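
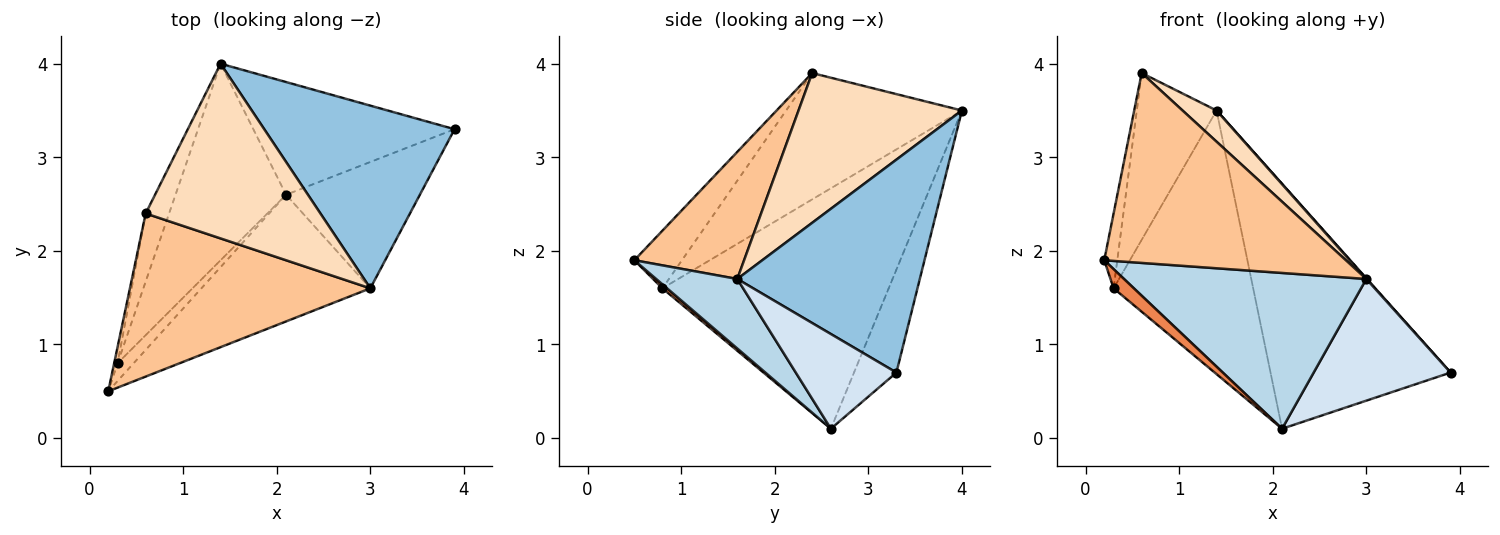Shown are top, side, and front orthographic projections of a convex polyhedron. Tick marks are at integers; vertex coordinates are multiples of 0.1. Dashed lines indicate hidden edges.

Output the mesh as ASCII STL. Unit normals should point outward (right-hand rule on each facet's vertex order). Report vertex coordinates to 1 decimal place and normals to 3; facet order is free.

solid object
 facet normal -0.209 0.888 -0.409
  outer loop
   vertex 2.1 2.6 0.1
   vertex 1.4 4.0 3.5
   vertex 3.9 3.3 0.7
  endloop
 endfacet
 facet normal 0.746 -0.003 0.666
  outer loop
   vertex 3.0 1.6 1.7
   vertex 3.9 3.3 0.7
   vertex 1.4 4.0 3.5
  endloop
 endfacet
 facet normal 0.251 -0.751 -0.611
  outer loop
   vertex 3.0 1.6 1.7
   vertex 0.2 0.5 1.9
   vertex 2.1 2.6 0.1
  endloop
 endfacet
 facet normal 0.454 -0.618 -0.642
  outer loop
   vertex 3.0 1.6 1.7
   vertex 2.1 2.6 0.1
   vertex 3.9 3.3 0.7
  endloop
 endfacet
 facet normal 0.167 -0.724 -0.669
  outer loop
   vertex 0.3 0.8 1.6
   vertex 2.1 2.6 0.1
   vertex 0.2 0.5 1.9
  endloop
 endfacet
 facet normal -0.793 0.489 -0.364
  outer loop
   vertex 0.3 0.8 1.6
   vertex 1.4 4.0 3.5
   vertex 2.1 2.6 0.1
  endloop
 endfacet
 facet normal 0.326 -0.717 0.616
  outer loop
   vertex 0.6 2.4 3.9
   vertex 0.2 0.5 1.9
   vertex 3.0 1.6 1.7
  endloop
 endfacet
 facet normal 0.645 -0.134 0.752
  outer loop
   vertex 0.6 2.4 3.9
   vertex 3.0 1.6 1.7
   vertex 1.4 4.0 3.5
  endloop
 endfacet
 facet normal -0.963 0.263 -0.058
  outer loop
   vertex 0.6 2.4 3.9
   vertex 0.3 0.8 1.6
   vertex 0.2 0.5 1.9
  endloop
 endfacet
 facet normal -0.898 0.407 -0.166
  outer loop
   vertex 0.6 2.4 3.9
   vertex 1.4 4.0 3.5
   vertex 0.3 0.8 1.6
  endloop
 endfacet
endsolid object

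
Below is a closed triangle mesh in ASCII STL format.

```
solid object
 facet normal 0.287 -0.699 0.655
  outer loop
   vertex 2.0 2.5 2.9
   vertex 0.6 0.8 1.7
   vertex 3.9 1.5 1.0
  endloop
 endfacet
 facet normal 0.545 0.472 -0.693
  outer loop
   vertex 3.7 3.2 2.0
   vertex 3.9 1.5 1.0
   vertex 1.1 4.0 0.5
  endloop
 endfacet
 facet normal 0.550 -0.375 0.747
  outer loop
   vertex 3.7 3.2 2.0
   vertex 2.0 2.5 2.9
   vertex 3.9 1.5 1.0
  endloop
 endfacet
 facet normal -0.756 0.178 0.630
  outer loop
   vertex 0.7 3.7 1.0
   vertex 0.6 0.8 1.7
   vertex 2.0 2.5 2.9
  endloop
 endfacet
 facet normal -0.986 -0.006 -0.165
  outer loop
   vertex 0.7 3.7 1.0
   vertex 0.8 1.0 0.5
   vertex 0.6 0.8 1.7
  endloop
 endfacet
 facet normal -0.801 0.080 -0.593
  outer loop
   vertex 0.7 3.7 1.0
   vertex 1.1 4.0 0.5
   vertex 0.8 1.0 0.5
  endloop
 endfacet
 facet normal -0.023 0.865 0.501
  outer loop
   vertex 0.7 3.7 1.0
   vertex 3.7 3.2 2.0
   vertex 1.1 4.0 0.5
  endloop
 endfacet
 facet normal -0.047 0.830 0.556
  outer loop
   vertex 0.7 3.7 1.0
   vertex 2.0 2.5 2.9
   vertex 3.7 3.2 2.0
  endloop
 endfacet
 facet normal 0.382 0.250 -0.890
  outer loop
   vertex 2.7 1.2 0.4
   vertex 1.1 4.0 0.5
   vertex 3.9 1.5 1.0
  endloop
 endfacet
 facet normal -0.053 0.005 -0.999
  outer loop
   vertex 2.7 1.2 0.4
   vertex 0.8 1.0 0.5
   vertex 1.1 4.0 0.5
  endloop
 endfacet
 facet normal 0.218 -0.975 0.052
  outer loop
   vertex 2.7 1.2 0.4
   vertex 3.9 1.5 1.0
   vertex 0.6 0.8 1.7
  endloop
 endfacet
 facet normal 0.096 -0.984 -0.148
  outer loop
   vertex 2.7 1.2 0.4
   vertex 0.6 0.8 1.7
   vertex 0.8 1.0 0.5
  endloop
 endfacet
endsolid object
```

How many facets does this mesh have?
12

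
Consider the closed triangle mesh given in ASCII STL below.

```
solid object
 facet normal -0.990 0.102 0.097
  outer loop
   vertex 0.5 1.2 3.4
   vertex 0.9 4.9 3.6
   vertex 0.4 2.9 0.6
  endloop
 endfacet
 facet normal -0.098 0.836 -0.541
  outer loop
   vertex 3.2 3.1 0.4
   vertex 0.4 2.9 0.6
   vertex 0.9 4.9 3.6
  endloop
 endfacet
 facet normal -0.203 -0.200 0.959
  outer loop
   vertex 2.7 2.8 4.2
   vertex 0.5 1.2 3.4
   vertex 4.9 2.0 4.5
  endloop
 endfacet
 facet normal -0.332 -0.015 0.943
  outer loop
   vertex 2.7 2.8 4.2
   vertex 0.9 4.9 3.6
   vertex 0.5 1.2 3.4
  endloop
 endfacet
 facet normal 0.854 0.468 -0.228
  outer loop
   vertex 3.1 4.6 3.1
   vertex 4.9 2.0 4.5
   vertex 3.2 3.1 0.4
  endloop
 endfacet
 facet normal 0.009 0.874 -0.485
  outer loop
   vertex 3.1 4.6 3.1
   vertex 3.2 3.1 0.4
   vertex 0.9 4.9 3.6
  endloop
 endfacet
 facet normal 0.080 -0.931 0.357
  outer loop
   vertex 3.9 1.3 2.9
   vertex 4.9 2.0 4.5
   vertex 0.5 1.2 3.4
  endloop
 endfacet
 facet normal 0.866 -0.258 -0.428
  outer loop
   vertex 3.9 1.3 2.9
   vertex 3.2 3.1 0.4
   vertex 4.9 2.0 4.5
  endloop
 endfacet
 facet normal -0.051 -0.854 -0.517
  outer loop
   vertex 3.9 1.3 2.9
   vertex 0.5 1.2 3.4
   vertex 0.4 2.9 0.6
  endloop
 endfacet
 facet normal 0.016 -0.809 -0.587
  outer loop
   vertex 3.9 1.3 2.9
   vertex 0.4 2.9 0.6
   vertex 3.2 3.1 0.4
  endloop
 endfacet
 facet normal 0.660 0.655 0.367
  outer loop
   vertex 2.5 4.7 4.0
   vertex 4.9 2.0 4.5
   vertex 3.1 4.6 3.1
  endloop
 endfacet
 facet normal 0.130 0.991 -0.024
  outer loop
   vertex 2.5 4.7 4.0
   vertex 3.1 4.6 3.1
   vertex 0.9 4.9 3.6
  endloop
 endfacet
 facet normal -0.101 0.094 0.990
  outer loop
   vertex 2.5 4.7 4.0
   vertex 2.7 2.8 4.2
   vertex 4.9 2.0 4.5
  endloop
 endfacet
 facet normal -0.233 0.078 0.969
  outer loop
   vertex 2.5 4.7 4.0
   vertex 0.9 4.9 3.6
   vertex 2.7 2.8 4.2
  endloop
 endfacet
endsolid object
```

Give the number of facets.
14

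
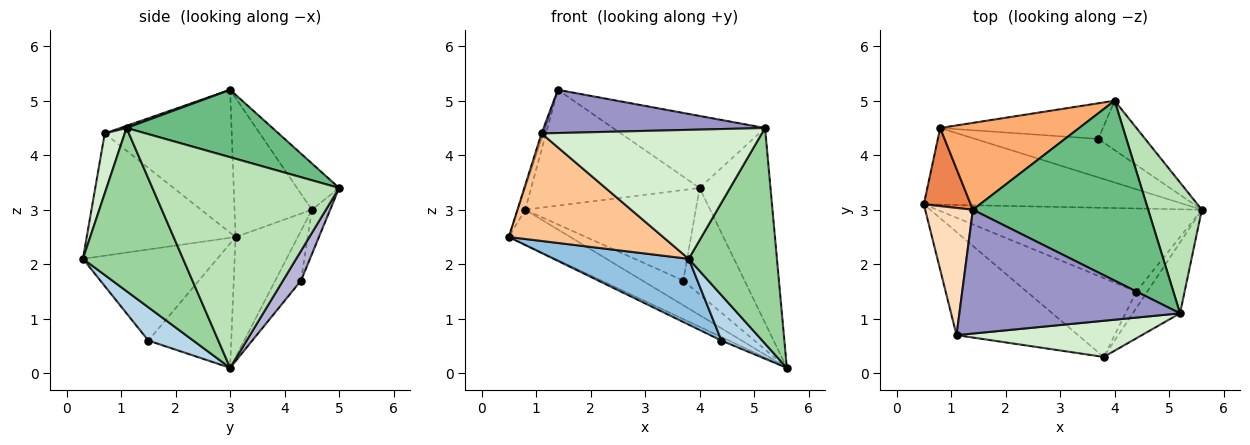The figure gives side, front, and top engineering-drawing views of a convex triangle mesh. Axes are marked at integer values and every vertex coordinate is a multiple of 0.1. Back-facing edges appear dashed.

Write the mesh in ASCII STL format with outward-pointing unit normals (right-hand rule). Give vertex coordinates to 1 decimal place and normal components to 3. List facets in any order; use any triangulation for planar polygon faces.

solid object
 facet normal -0.425 0.038 -0.904
  outer loop
   vertex 4.4 1.5 0.6
   vertex 0.5 3.1 2.5
   vertex 5.6 3.0 0.1
  endloop
 endfacet
 facet normal -0.537 -0.541 -0.647
  outer loop
   vertex 4.4 1.5 0.6
   vertex 3.8 0.3 2.1
   vertex 0.5 3.1 2.5
  endloop
 endfacet
 facet normal 0.719 -0.654 -0.235
  outer loop
   vertex 4.4 1.5 0.6
   vertex 5.6 3.0 0.1
   vertex 3.8 0.3 2.1
  endloop
 endfacet
 facet normal -0.387 0.383 -0.839
  outer loop
   vertex 0.8 4.5 3.0
   vertex 5.6 3.0 0.1
   vertex 0.5 3.1 2.5
  endloop
 endfacet
 facet normal -0.944 0.089 0.318
  outer loop
   vertex 0.8 4.5 3.0
   vertex 0.5 3.1 2.5
   vertex 1.4 3.0 5.2
  endloop
 endfacet
 facet normal -0.196 0.784 0.588
  outer loop
   vertex 0.8 4.5 3.0
   vertex 1.4 3.0 5.2
   vertex 4.0 5.0 3.4
  endloop
 endfacet
 facet normal -0.571 -0.592 -0.568
  outer loop
   vertex 1.1 0.7 4.4
   vertex 0.5 3.1 2.5
   vertex 3.8 0.3 2.1
  endloop
 endfacet
 facet normal -0.948 0.014 0.317
  outer loop
   vertex 1.1 0.7 4.4
   vertex 1.4 3.0 5.2
   vertex 0.5 3.1 2.5
  endloop
 endfacet
 facet normal 0.336 0.350 0.874
  outer loop
   vertex 5.2 1.1 4.5
   vertex 4.0 5.0 3.4
   vertex 1.4 3.0 5.2
  endloop
 endfacet
 facet normal 0.733 -0.646 -0.212
  outer loop
   vertex 5.2 1.1 4.5
   vertex 3.8 0.3 2.1
   vertex 5.6 3.0 0.1
  endloop
 endfacet
 facet normal 0.909 0.345 0.232
  outer loop
   vertex 5.2 1.1 4.5
   vertex 5.6 3.0 0.1
   vertex 4.0 5.0 3.4
  endloop
 endfacet
 facet normal 0.087 -0.959 0.269
  outer loop
   vertex 5.2 1.1 4.5
   vertex 1.1 0.7 4.4
   vertex 3.8 0.3 2.1
  endloop
 endfacet
 facet normal 0.009 -0.330 0.944
  outer loop
   vertex 5.2 1.1 4.5
   vertex 1.4 3.0 5.2
   vertex 1.1 0.7 4.4
  endloop
 endfacet
 facet normal 0.258 0.877 -0.406
  outer loop
   vertex 3.7 4.3 1.7
   vertex 4.0 5.0 3.4
   vertex 5.6 3.0 0.1
  endloop
 endfacet
 facet normal -0.322 0.510 -0.797
  outer loop
   vertex 3.7 4.3 1.7
   vertex 5.6 3.0 0.1
   vertex 0.8 4.5 3.0
  endloop
 endfacet
 facet normal -0.099 0.926 -0.364
  outer loop
   vertex 3.7 4.3 1.7
   vertex 0.8 4.5 3.0
   vertex 4.0 5.0 3.4
  endloop
 endfacet
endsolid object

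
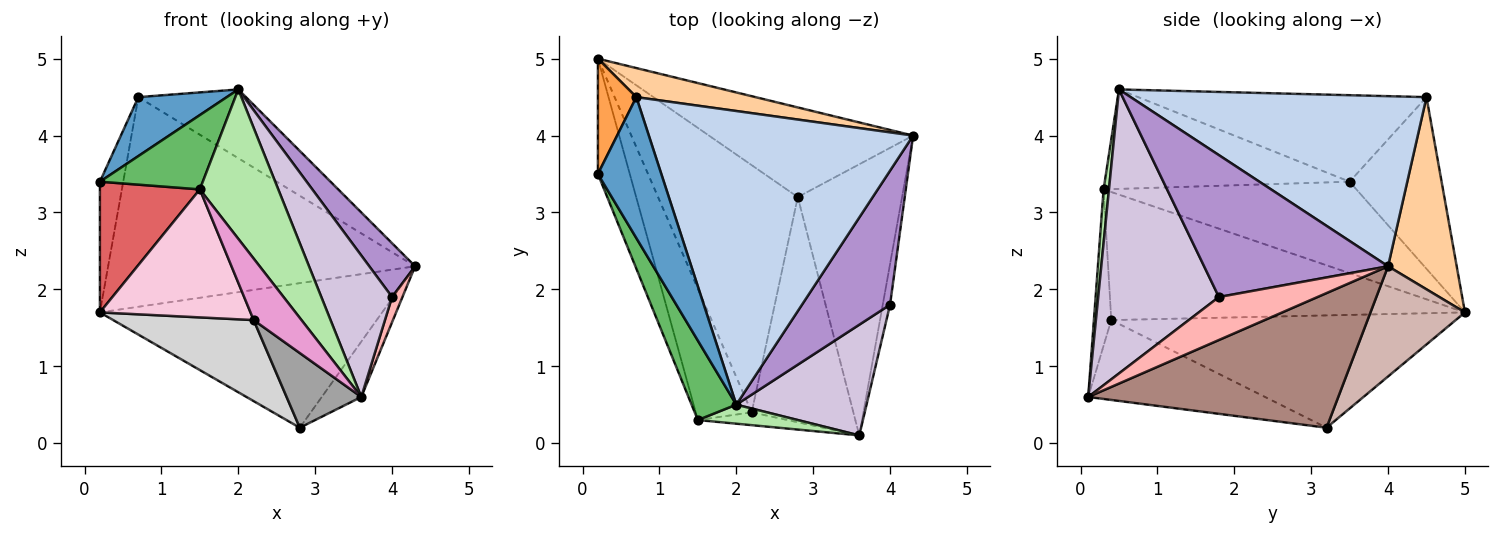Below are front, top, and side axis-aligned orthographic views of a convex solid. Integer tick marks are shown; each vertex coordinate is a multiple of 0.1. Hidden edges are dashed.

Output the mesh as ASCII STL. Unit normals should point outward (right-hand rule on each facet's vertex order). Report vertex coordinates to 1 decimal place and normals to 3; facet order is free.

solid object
 facet normal -0.783 -0.240 0.574
  outer loop
   vertex 0.7 4.5 4.5
   vertex 0.2 3.5 3.4
   vertex 2.0 0.5 4.6
  endloop
 endfacet
 facet normal 0.531 0.193 0.825
  outer loop
   vertex 0.7 4.5 4.5
   vertex 2.0 0.5 4.6
   vertex 4.3 4.0 2.3
  endloop
 endfacet
 facet normal -0.947 0.240 0.212
  outer loop
   vertex 0.7 4.5 4.5
   vertex 0.2 5.0 1.7
   vertex 0.2 3.5 3.4
  endloop
 endfacet
 facet normal 0.216 0.967 0.134
  outer loop
   vertex 0.7 4.5 4.5
   vertex 4.3 4.0 2.3
   vertex 0.2 5.0 1.7
  endloop
 endfacet
 facet normal -0.852 -0.358 0.383
  outer loop
   vertex 1.5 0.3 3.3
   vertex 2.0 0.5 4.6
   vertex 0.2 3.5 3.4
  endloop
 endfacet
 facet normal 0.068 -0.990 0.126
  outer loop
   vertex 1.5 0.3 3.3
   vertex 3.6 0.1 0.6
   vertex 2.0 0.5 4.6
  endloop
 endfacet
 facet normal -0.885 -0.350 -0.309
  outer loop
   vertex 1.5 0.3 3.3
   vertex 0.2 3.5 3.4
   vertex 0.2 5.0 1.7
  endloop
 endfacet
 facet normal 0.981 -0.103 -0.166
  outer loop
   vertex 4.0 1.8 1.9
   vertex 3.6 0.1 0.6
   vertex 4.3 4.0 2.3
  endloop
 endfacet
 facet normal 0.831 -0.207 0.516
  outer loop
   vertex 4.0 1.8 1.9
   vertex 4.3 4.0 2.3
   vertex 2.0 0.5 4.6
  endloop
 endfacet
 facet normal 0.802 -0.470 0.368
  outer loop
   vertex 4.0 1.8 1.9
   vertex 2.0 0.5 4.6
   vertex 3.6 0.1 0.6
  endloop
 endfacet
 facet normal 0.784 0.124 -0.608
  outer loop
   vertex 2.8 3.2 0.2
   vertex 4.3 4.0 2.3
   vertex 3.6 0.1 0.6
  endloop
 endfacet
 facet normal 0.274 0.817 -0.507
  outer loop
   vertex 2.8 3.2 0.2
   vertex 0.2 5.0 1.7
   vertex 4.3 4.0 2.3
  endloop
 endfacet
 facet normal -0.335 -0.922 -0.192
  outer loop
   vertex 2.2 0.4 1.6
   vertex 3.6 0.1 0.6
   vertex 1.5 0.3 3.3
  endloop
 endfacet
 facet normal -0.854 -0.363 -0.373
  outer loop
   vertex 2.2 0.4 1.6
   vertex 1.5 0.3 3.3
   vertex 0.2 5.0 1.7
  endloop
 endfacet
 facet normal -0.598 -0.252 -0.761
  outer loop
   vertex 2.2 0.4 1.6
   vertex 2.8 3.2 0.2
   vertex 3.6 0.1 0.6
  endloop
 endfacet
 facet normal -0.607 -0.248 -0.755
  outer loop
   vertex 2.2 0.4 1.6
   vertex 0.2 5.0 1.7
   vertex 2.8 3.2 0.2
  endloop
 endfacet
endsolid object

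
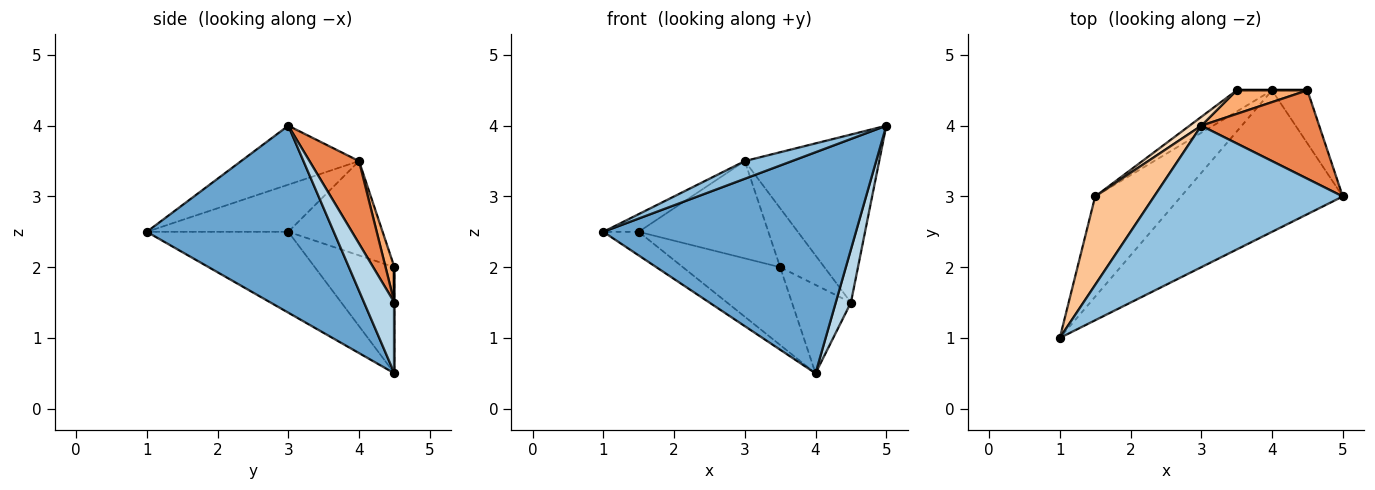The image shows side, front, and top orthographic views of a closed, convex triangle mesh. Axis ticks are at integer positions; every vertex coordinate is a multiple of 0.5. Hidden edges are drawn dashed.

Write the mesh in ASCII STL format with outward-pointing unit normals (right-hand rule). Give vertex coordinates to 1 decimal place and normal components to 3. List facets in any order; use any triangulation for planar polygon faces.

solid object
 facet normal 0.529 -0.715 -0.457
  outer loop
   vertex 4.0 4.5 0.5
   vertex 5.0 3.0 4.0
   vertex 1.0 1.0 2.5
  endloop
 endfacet
 facet normal -0.296 -0.118 0.948
  outer loop
   vertex 3.0 4.0 3.5
   vertex 1.0 1.0 2.5
   vertex 5.0 3.0 4.0
  endloop
 endfacet
 facet normal 0.816 -0.408 -0.408
  outer loop
   vertex 4.5 4.5 1.5
   vertex 5.0 3.0 4.0
   vertex 4.0 4.5 0.5
  endloop
 endfacet
 facet normal 0.000 1.000 0.000
  outer loop
   vertex 4.5 4.5 1.5
   vertex 4.0 4.5 0.5
   vertex 3.5 4.5 2.0
  endloop
 endfacet
 facet normal 0.310 0.841 0.443
  outer loop
   vertex 4.5 4.5 1.5
   vertex 3.0 4.0 3.5
   vertex 5.0 3.0 4.0
  endloop
 endfacet
 facet normal 0.183 0.913 0.365
  outer loop
   vertex 4.5 4.5 1.5
   vertex 3.5 4.5 2.0
   vertex 3.0 4.0 3.5
  endloop
 endfacet
 facet normal -0.617 0.154 0.772
  outer loop
   vertex 1.5 3.0 2.5
   vertex 1.0 1.0 2.5
   vertex 3.0 4.0 3.5
  endloop
 endfacet
 facet normal -0.587 0.807 0.073
  outer loop
   vertex 1.5 3.0 2.5
   vertex 3.0 4.0 3.5
   vertex 3.5 4.5 2.0
  endloop
 endfacet
 facet normal -0.676 0.169 -0.718
  outer loop
   vertex 1.5 3.0 2.5
   vertex 4.0 4.5 0.5
   vertex 1.0 1.0 2.5
  endloop
 endfacet
 facet normal -0.620 0.757 -0.207
  outer loop
   vertex 1.5 3.0 2.5
   vertex 3.5 4.5 2.0
   vertex 4.0 4.5 0.5
  endloop
 endfacet
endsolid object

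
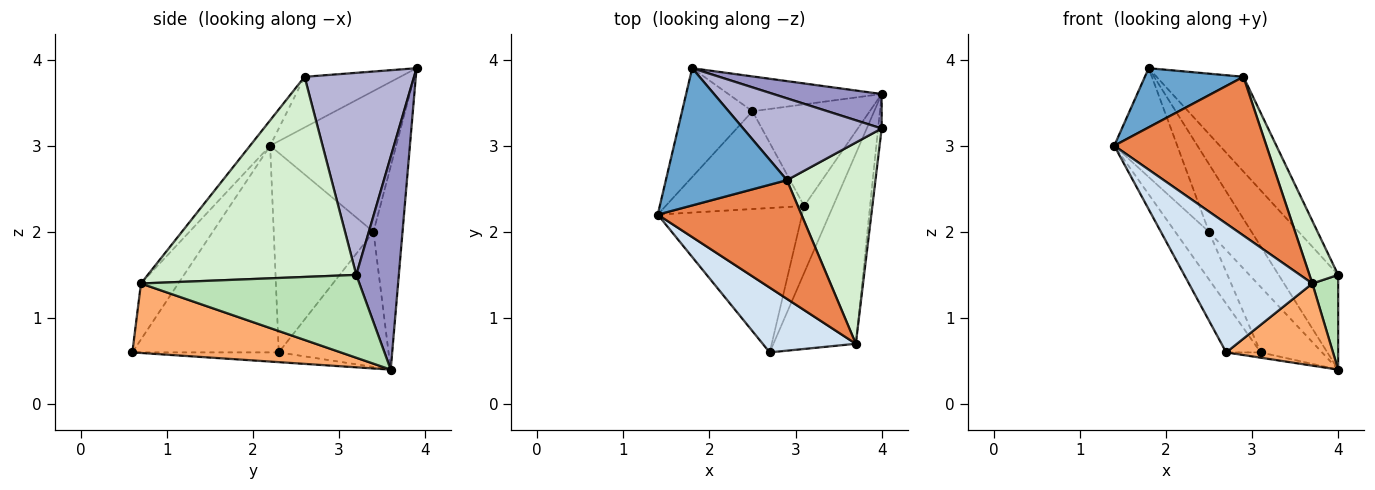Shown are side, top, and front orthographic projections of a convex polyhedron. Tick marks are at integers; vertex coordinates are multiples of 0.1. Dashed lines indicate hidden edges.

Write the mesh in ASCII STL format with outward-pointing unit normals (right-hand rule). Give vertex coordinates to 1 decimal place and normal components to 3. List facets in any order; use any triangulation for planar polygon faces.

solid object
 facet normal -0.359 -0.369 0.857
  outer loop
   vertex 2.9 2.6 3.8
   vertex 1.8 3.9 3.9
   vertex 1.4 2.2 3.0
  endloop
 endfacet
 facet normal -0.805 0.189 -0.562
  outer loop
   vertex 3.1 2.3 0.6
   vertex 2.7 0.6 0.6
   vertex 1.4 2.2 3.0
  endloop
 endfacet
 facet normal -0.318 0.075 -0.945
  outer loop
   vertex 3.1 2.3 0.6
   vertex 4.0 3.6 0.4
   vertex 2.7 0.6 0.6
  endloop
 endfacet
 facet normal -0.261 -0.862 0.434
  outer loop
   vertex 3.7 0.7 1.4
   vertex 1.4 2.2 3.0
   vertex 2.7 0.6 0.6
  endloop
 endfacet
 facet normal -0.105 -0.796 0.595
  outer loop
   vertex 3.7 0.7 1.4
   vertex 2.9 2.6 3.8
   vertex 1.4 2.2 3.0
  endloop
 endfacet
 facet normal 0.612 -0.314 -0.726
  outer loop
   vertex 3.7 0.7 1.4
   vertex 2.7 0.6 0.6
   vertex 4.0 3.6 0.4
  endloop
 endfacet
 facet normal -0.791 0.268 -0.549
  outer loop
   vertex 2.5 3.4 2.0
   vertex 3.1 2.3 0.6
   vertex 1.4 2.2 3.0
  endloop
 endfacet
 facet normal -0.696 0.389 -0.604
  outer loop
   vertex 2.5 3.4 2.0
   vertex 4.0 3.6 0.4
   vertex 3.1 2.3 0.6
  endloop
 endfacet
 facet normal -0.816 0.408 -0.408
  outer loop
   vertex 2.5 3.4 2.0
   vertex 1.4 2.2 3.0
   vertex 1.8 3.9 3.9
  endloop
 endfacet
 facet normal -0.519 0.760 -0.391
  outer loop
   vertex 2.5 3.4 2.0
   vertex 1.8 3.9 3.9
   vertex 4.0 3.6 0.4
  endloop
 endfacet
 facet normal 0.992 -0.117 -0.043
  outer loop
   vertex 4.0 3.2 1.5
   vertex 3.7 0.7 1.4
   vertex 4.0 3.6 0.4
  endloop
 endfacet
 facet normal 0.907 -0.125 0.401
  outer loop
   vertex 4.0 3.2 1.5
   vertex 2.9 2.6 3.8
   vertex 3.7 0.7 1.4
  endloop
 endfacet
 facet normal 0.558 0.780 0.284
  outer loop
   vertex 4.0 3.2 1.5
   vertex 4.0 3.6 0.4
   vertex 1.8 3.9 3.9
  endloop
 endfacet
 facet normal 0.690 0.548 0.473
  outer loop
   vertex 4.0 3.2 1.5
   vertex 1.8 3.9 3.9
   vertex 2.9 2.6 3.8
  endloop
 endfacet
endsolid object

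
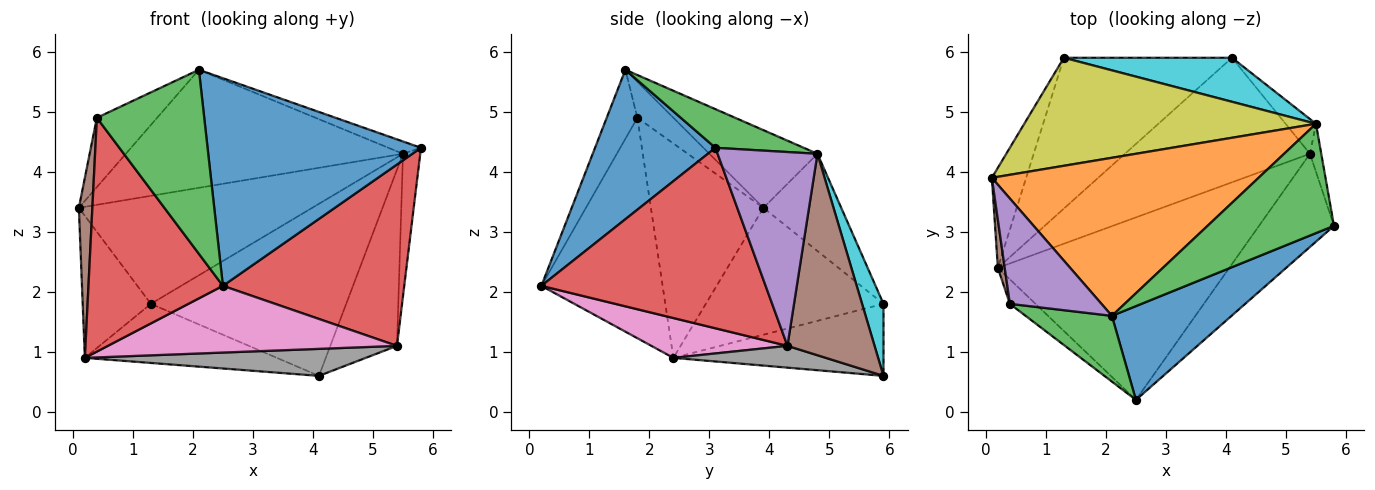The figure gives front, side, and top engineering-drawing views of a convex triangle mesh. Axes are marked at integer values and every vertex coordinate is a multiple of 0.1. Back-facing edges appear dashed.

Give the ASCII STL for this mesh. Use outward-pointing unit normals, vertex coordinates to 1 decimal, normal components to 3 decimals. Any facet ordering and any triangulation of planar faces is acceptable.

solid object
 facet normal 0.457 -0.811 0.366
  outer loop
   vertex 2.1 1.6 5.7
   vertex 2.5 0.2 2.1
   vertex 5.8 3.1 4.4
  endloop
 endfacet
 facet normal -0.227 0.583 0.780
  outer loop
   vertex 5.5 4.8 4.3
   vertex 0.1 3.9 3.4
   vertex 2.1 1.6 5.7
  endloop
 endfacet
 facet normal 0.291 0.107 0.951
  outer loop
   vertex 5.5 4.8 4.3
   vertex 2.1 1.6 5.7
   vertex 5.8 3.1 4.4
  endloop
 endfacet
 facet normal 0.740 -0.598 -0.307
  outer loop
   vertex 5.4 4.3 1.1
   vertex 5.8 3.1 4.4
   vertex 2.5 0.2 2.1
  endloop
 endfacet
 facet normal 0.984 0.170 -0.057
  outer loop
   vertex 5.4 4.3 1.1
   vertex 5.5 4.8 4.3
   vertex 5.8 3.1 4.4
  endloop
 endfacet
 facet normal 0.788 0.603 -0.119
  outer loop
   vertex 5.4 4.3 1.1
   vertex 4.1 5.9 0.6
   vertex 5.5 4.8 4.3
  endloop
 endfacet
 facet normal 0.160 -0.339 -0.927
  outer loop
   vertex 5.4 4.3 1.1
   vertex 2.5 0.2 2.1
   vertex 0.2 2.4 0.9
  endloop
 endfacet
 facet normal 0.114 -0.211 -0.971
  outer loop
   vertex 5.4 4.3 1.1
   vertex 0.2 2.4 0.9
   vertex 4.1 5.9 0.6
  endloop
 endfacet
 facet normal -0.229 0.688 0.688
  outer loop
   vertex 1.3 5.9 1.8
   vertex 0.1 3.9 3.4
   vertex 5.5 4.8 4.3
  endloop
 endfacet
 facet normal 0.106 0.963 0.246
  outer loop
   vertex 1.3 5.9 1.8
   vertex 5.5 4.8 4.3
   vertex 4.1 5.9 0.6
  endloop
 endfacet
 facet normal -0.905 0.347 -0.245
  outer loop
   vertex 1.3 5.9 1.8
   vertex 0.2 2.4 0.9
   vertex 0.1 3.9 3.4
  endloop
 endfacet
 facet normal -0.371 0.339 -0.865
  outer loop
   vertex 1.3 5.9 1.8
   vertex 4.1 5.9 0.6
   vertex 0.2 2.4 0.9
  endloop
 endfacet
 facet normal -0.260 -0.909 0.325
  outer loop
   vertex 0.4 1.8 4.9
   vertex 2.5 0.2 2.1
   vertex 2.1 1.6 5.7
  endloop
 endfacet
 facet normal -0.668 -0.740 -0.078
  outer loop
   vertex 0.4 1.8 4.9
   vertex 0.2 2.4 0.9
   vertex 2.5 0.2 2.1
  endloop
 endfacet
 facet normal -0.312 0.522 0.794
  outer loop
   vertex 0.4 1.8 4.9
   vertex 2.1 1.6 5.7
   vertex 0.1 3.9 3.4
  endloop
 endfacet
 facet normal -0.992 -0.119 0.032
  outer loop
   vertex 0.4 1.8 4.9
   vertex 0.1 3.9 3.4
   vertex 0.2 2.4 0.9
  endloop
 endfacet
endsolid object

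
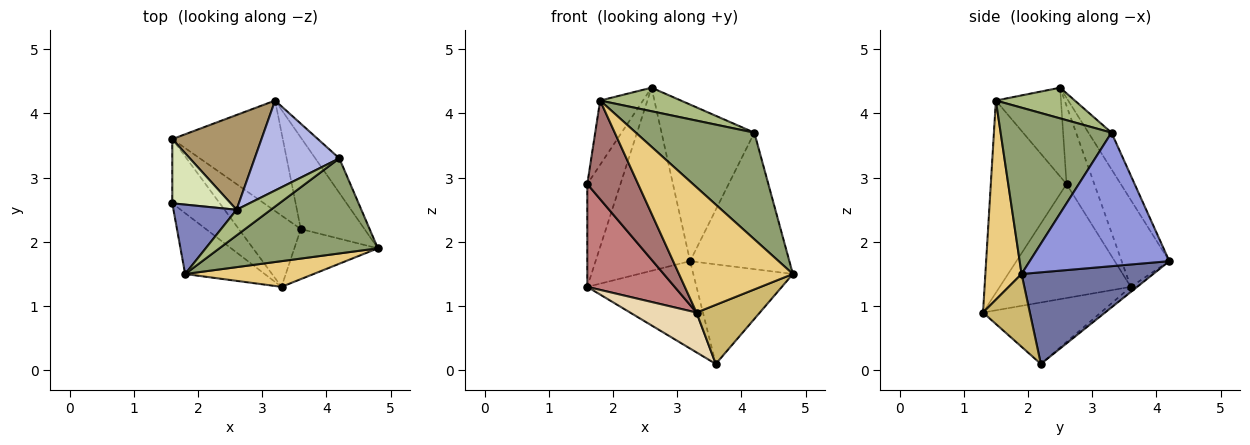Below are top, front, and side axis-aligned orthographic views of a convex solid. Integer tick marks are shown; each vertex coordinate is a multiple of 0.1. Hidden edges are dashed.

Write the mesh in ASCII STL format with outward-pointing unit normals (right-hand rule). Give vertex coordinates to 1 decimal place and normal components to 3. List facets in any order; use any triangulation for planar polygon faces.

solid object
 facet normal 0.698 0.527 -0.485
  outer loop
   vertex 3.6 2.2 0.1
   vertex 3.2 4.2 1.7
   vertex 4.8 1.9 1.5
  endloop
 endfacet
 facet normal -0.718 0.473 0.510
  outer loop
   vertex 1.8 1.5 4.2
   vertex 2.6 2.5 4.4
   vertex 1.6 2.6 2.9
  endloop
 endfacet
 facet normal 0.806 0.573 -0.145
  outer loop
   vertex 4.2 3.3 3.7
   vertex 4.8 1.9 1.5
   vertex 3.2 4.2 1.7
  endloop
 endfacet
 facet normal -0.211 0.848 0.487
  outer loop
   vertex 4.2 3.3 3.7
   vertex 3.2 4.2 1.7
   vertex 2.6 2.5 4.4
  endloop
 endfacet
 facet normal 0.573 -0.612 0.546
  outer loop
   vertex 4.2 3.3 3.7
   vertex 1.8 1.5 4.2
   vertex 4.8 1.9 1.5
  endloop
 endfacet
 facet normal 0.551 -0.564 0.615
  outer loop
   vertex 4.2 3.3 3.7
   vertex 2.6 2.5 4.4
   vertex 1.8 1.5 4.2
  endloop
 endfacet
 facet normal -0.036 0.620 -0.784
  outer loop
   vertex 1.6 3.6 1.3
   vertex 3.2 4.2 1.7
   vertex 3.6 2.2 0.1
  endloop
 endfacet
 facet normal -0.579 0.691 0.432
  outer loop
   vertex 1.6 3.6 1.3
   vertex 1.6 2.6 2.9
   vertex 2.6 2.5 4.4
  endloop
 endfacet
 facet normal -0.409 0.811 0.419
  outer loop
   vertex 1.6 3.6 1.3
   vertex 2.6 2.5 4.4
   vertex 3.2 4.2 1.7
  endloop
 endfacet
 facet normal 0.491 -0.664 -0.563
  outer loop
   vertex 3.3 1.3 0.9
   vertex 3.6 2.2 0.1
   vertex 4.8 1.9 1.5
  endloop
 endfacet
 facet normal 0.297 -0.935 0.192
  outer loop
   vertex 3.3 1.3 0.9
   vertex 4.8 1.9 1.5
   vertex 1.8 1.5 4.2
  endloop
 endfacet
 facet normal -0.654 -0.369 -0.660
  outer loop
   vertex 3.3 1.3 0.9
   vertex 1.6 3.6 1.3
   vertex 3.6 2.2 0.1
  endloop
 endfacet
 facet normal -0.785 -0.527 -0.325
  outer loop
   vertex 3.3 1.3 0.9
   vertex 1.8 1.5 4.2
   vertex 1.6 2.6 2.9
  endloop
 endfacet
 facet normal -0.786 -0.524 -0.328
  outer loop
   vertex 3.3 1.3 0.9
   vertex 1.6 2.6 2.9
   vertex 1.6 3.6 1.3
  endloop
 endfacet
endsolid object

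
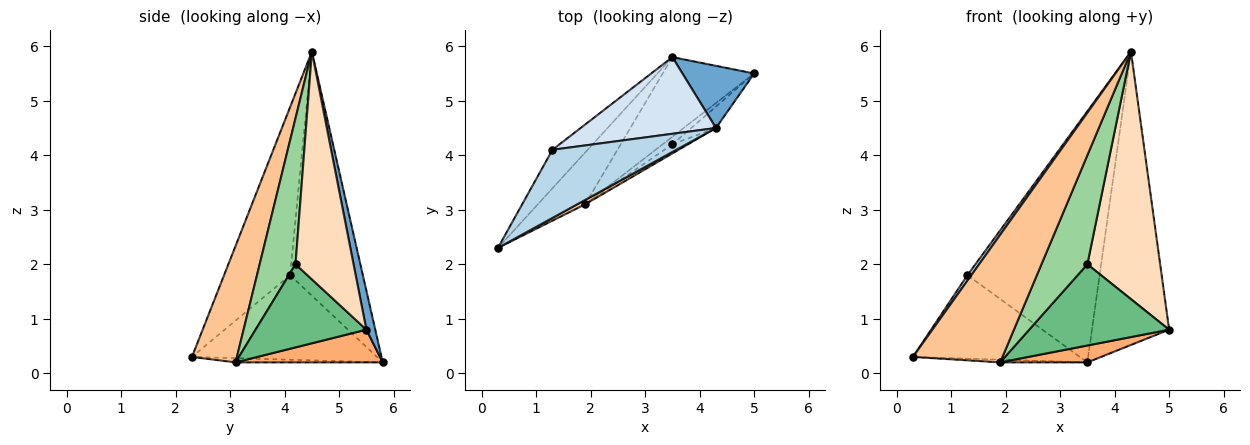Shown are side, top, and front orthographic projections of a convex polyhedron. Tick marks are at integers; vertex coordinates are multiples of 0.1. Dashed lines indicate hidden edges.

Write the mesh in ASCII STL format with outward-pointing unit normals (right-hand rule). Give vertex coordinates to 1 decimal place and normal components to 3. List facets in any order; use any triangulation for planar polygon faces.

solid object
 facet normal 0.112 0.972 0.206
  outer loop
   vertex 4.3 4.5 5.9
   vertex 5.0 5.5 0.8
   vertex 3.5 5.8 0.2
  endloop
 endfacet
 facet normal -0.709 0.640 -0.295
  outer loop
   vertex 1.3 4.1 1.8
   vertex 3.5 5.8 0.2
   vertex 0.3 2.3 0.3
  endloop
 endfacet
 facet normal -0.804 -0.047 0.593
  outer loop
   vertex 1.3 4.1 1.8
   vertex 0.3 2.3 0.3
   vertex 4.3 4.5 5.9
  endloop
 endfacet
 facet normal -0.466 0.846 0.258
  outer loop
   vertex 1.3 4.1 1.8
   vertex 4.3 4.5 5.9
   vertex 3.5 5.8 0.2
  endloop
 endfacet
 facet normal -0.088 0.052 -0.995
  outer loop
   vertex 1.9 3.1 0.2
   vertex 0.3 2.3 0.3
   vertex 3.5 5.8 0.2
  endloop
 endfacet
 facet normal 0.330 -0.196 -0.923
  outer loop
   vertex 1.9 3.1 0.2
   vertex 3.5 5.8 0.2
   vertex 5.0 5.5 0.8
  endloop
 endfacet
 facet normal 0.449 -0.893 0.031
  outer loop
   vertex 1.9 3.1 0.2
   vertex 4.3 4.5 5.9
   vertex 0.3 2.3 0.3
  endloop
 endfacet
 facet normal 0.622 -0.780 -0.068
  outer loop
   vertex 3.5 4.2 2.0
   vertex 5.0 5.5 0.8
   vertex 4.3 4.5 5.9
  endloop
 endfacet
 facet normal 0.619 -0.782 -0.073
  outer loop
   vertex 3.5 4.2 2.0
   vertex 1.9 3.1 0.2
   vertex 5.0 5.5 0.8
  endloop
 endfacet
 facet normal 0.614 -0.786 -0.066
  outer loop
   vertex 3.5 4.2 2.0
   vertex 4.3 4.5 5.9
   vertex 1.9 3.1 0.2
  endloop
 endfacet
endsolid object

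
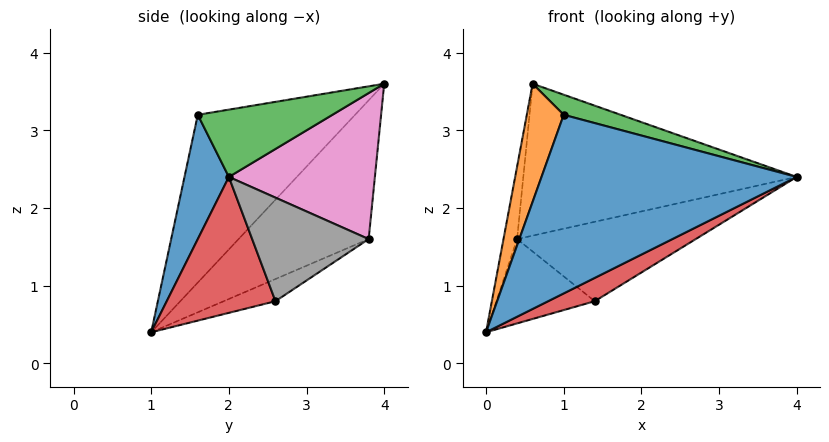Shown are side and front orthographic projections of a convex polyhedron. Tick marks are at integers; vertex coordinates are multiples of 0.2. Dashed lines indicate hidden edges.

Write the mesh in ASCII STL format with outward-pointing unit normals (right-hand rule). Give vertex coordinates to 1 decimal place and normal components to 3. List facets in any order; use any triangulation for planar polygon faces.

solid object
 facet normal 0.169 -0.974 0.148
  outer loop
   vertex 1.0 1.6 3.2
   vertex 0.0 1.0 0.4
   vertex 4.0 2.0 2.4
  endloop
 endfacet
 facet normal -0.905 -0.212 0.369
  outer loop
   vertex 1.0 1.6 3.2
   vertex 0.6 4.0 3.6
   vertex 0.0 1.0 0.4
  endloop
 endfacet
 facet normal 0.270 -0.114 0.956
  outer loop
   vertex 1.0 1.6 3.2
   vertex 4.0 2.0 2.4
   vertex 0.6 4.0 3.6
  endloop
 endfacet
 facet normal 0.478 -0.205 -0.854
  outer loop
   vertex 1.4 2.6 0.8
   vertex 4.0 2.0 2.4
   vertex 0.0 1.0 0.4
  endloop
 endfacet
 facet normal -0.991 0.104 0.089
  outer loop
   vertex 0.4 3.8 1.6
   vertex 0.0 1.0 0.4
   vertex 0.6 4.0 3.6
  endloop
 endfacet
 facet normal -0.216 0.411 -0.886
  outer loop
   vertex 0.4 3.8 1.6
   vertex 1.4 2.6 0.8
   vertex 0.0 1.0 0.4
  endloop
 endfacet
 facet normal 0.467 0.874 -0.134
  outer loop
   vertex 0.4 3.8 1.6
   vertex 0.6 4.0 3.6
   vertex 4.0 2.0 2.4
  endloop
 endfacet
 facet normal 0.474 0.727 -0.498
  outer loop
   vertex 0.4 3.8 1.6
   vertex 4.0 2.0 2.4
   vertex 1.4 2.6 0.8
  endloop
 endfacet
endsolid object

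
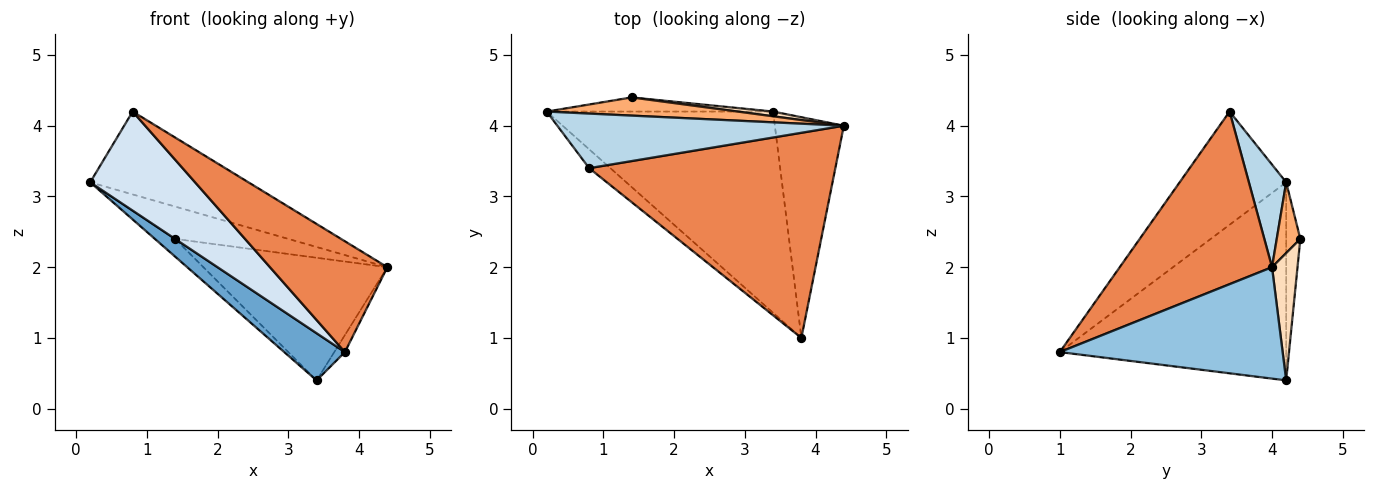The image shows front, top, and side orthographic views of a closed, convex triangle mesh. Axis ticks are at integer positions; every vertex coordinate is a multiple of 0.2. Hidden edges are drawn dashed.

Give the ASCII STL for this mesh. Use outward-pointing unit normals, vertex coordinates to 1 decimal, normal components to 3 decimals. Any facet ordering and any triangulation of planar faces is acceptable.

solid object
 facet normal -0.648 -0.174 -0.741
  outer loop
   vertex 3.4 4.2 0.4
   vertex 3.8 1.0 0.8
   vertex 0.2 4.2 3.2
  endloop
 endfacet
 facet normal 0.850 0.040 -0.526
  outer loop
   vertex 3.4 4.2 0.4
   vertex 4.4 4.0 2.0
   vertex 3.8 1.0 0.8
  endloop
 endfacet
 facet normal 0.193 0.819 0.540
  outer loop
   vertex 0.8 3.4 4.2
   vertex 4.4 4.0 2.0
   vertex 0.2 4.2 3.2
  endloop
 endfacet
 facet normal -0.706 -0.695 -0.132
  outer loop
   vertex 0.8 3.4 4.2
   vertex 0.2 4.2 3.2
   vertex 3.8 1.0 0.8
  endloop
 endfacet
 facet normal 0.525 -0.405 0.749
  outer loop
   vertex 0.8 3.4 4.2
   vertex 3.8 1.0 0.8
   vertex 4.4 4.0 2.0
  endloop
 endfacet
 facet normal 0.179 0.858 0.482
  outer loop
   vertex 1.4 4.4 2.4
   vertex 0.2 4.2 3.2
   vertex 4.4 4.0 2.0
  endloop
 endfacet
 facet normal -0.480 0.685 -0.548
  outer loop
   vertex 1.4 4.4 2.4
   vertex 3.4 4.2 0.4
   vertex 0.2 4.2 3.2
  endloop
 endfacet
 facet normal 0.137 0.990 0.038
  outer loop
   vertex 1.4 4.4 2.4
   vertex 4.4 4.0 2.0
   vertex 3.4 4.2 0.4
  endloop
 endfacet
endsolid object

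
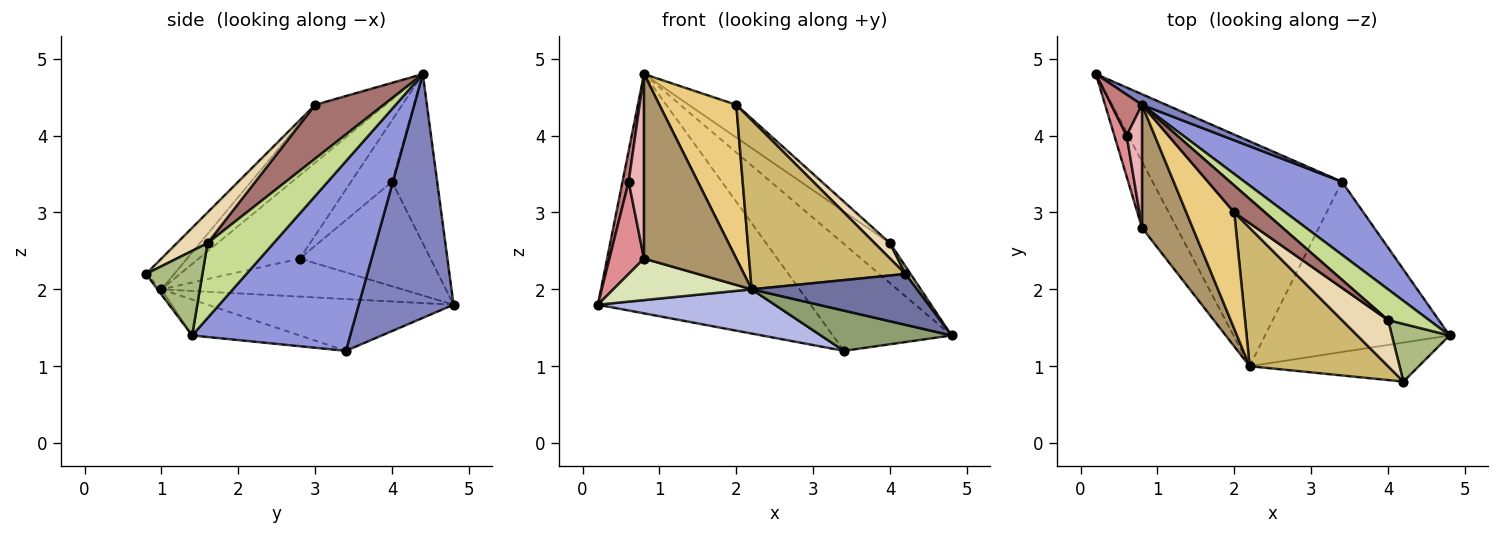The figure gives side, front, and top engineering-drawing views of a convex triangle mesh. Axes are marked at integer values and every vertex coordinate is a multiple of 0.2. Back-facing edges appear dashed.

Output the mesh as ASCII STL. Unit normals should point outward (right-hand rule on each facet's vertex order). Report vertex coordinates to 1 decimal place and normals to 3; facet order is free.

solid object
 facet normal -0.018 -0.793 -0.609
  outer loop
   vertex 2.2 1.0 2.0
   vertex 4.8 1.4 1.4
   vertex 4.2 0.8 2.2
  endloop
 endfacet
 facet normal 0.407 0.913 0.040
  outer loop
   vertex 3.4 3.4 1.2
   vertex 0.2 4.8 1.8
   vertex 0.8 4.4 4.8
  endloop
 endfacet
 facet normal 0.740 0.556 0.380
  outer loop
   vertex 3.4 3.4 1.2
   vertex 0.8 4.4 4.8
   vertex 4.8 1.4 1.4
  endloop
 endfacet
 facet normal -0.259 -0.186 -0.948
  outer loop
   vertex 3.4 3.4 1.2
   vertex 2.2 1.0 2.0
   vertex 0.2 4.8 1.8
  endloop
 endfacet
 facet normal -0.186 -0.226 -0.956
  outer loop
   vertex 3.4 3.4 1.2
   vertex 4.8 1.4 1.4
   vertex 2.2 1.0 2.0
  endloop
 endfacet
 facet normal 0.824 -0.075 0.562
  outer loop
   vertex 4.0 1.6 2.6
   vertex 4.2 0.8 2.2
   vertex 4.8 1.4 1.4
  endloop
 endfacet
 facet normal 0.744 0.530 0.408
  outer loop
   vertex 4.0 1.6 2.6
   vertex 4.8 1.4 1.4
   vertex 0.8 4.4 4.8
  endloop
 endfacet
 facet normal -0.679 -0.390 -0.621
  outer loop
   vertex 0.8 2.8 2.4
   vertex 0.2 4.8 1.8
   vertex 2.2 1.0 2.0
  endloop
 endfacet
 facet normal -0.674 -0.615 0.410
  outer loop
   vertex 0.8 2.8 2.4
   vertex 2.2 1.0 2.0
   vertex 0.8 4.4 4.8
  endloop
 endfacet
 facet normal -0.139 -0.766 0.627
  outer loop
   vertex 2.0 3.0 4.4
   vertex 2.2 1.0 2.0
   vertex 4.2 0.8 2.2
  endloop
 endfacet
 facet normal -0.589 -0.644 0.488
  outer loop
   vertex 2.0 3.0 4.4
   vertex 0.8 4.4 4.8
   vertex 2.2 1.0 2.0
  endloop
 endfacet
 facet normal 0.535 -0.267 0.802
  outer loop
   vertex 2.0 3.0 4.4
   vertex 4.2 0.8 2.2
   vertex 4.0 1.6 2.6
  endloop
 endfacet
 facet normal 0.744 0.516 0.425
  outer loop
   vertex 2.0 3.0 4.4
   vertex 4.0 1.6 2.6
   vertex 0.8 4.4 4.8
  endloop
 endfacet
 facet normal -0.975 -0.133 0.177
  outer loop
   vertex 0.6 4.0 3.4
   vertex 0.8 4.4 4.8
   vertex 0.2 4.8 1.8
  endloop
 endfacet
 facet normal -0.961 -0.254 0.113
  outer loop
   vertex 0.6 4.0 3.4
   vertex 0.2 4.8 1.8
   vertex 0.8 2.8 2.4
  endloop
 endfacet
 facet normal -0.912 -0.342 0.228
  outer loop
   vertex 0.6 4.0 3.4
   vertex 0.8 2.8 2.4
   vertex 0.8 4.4 4.8
  endloop
 endfacet
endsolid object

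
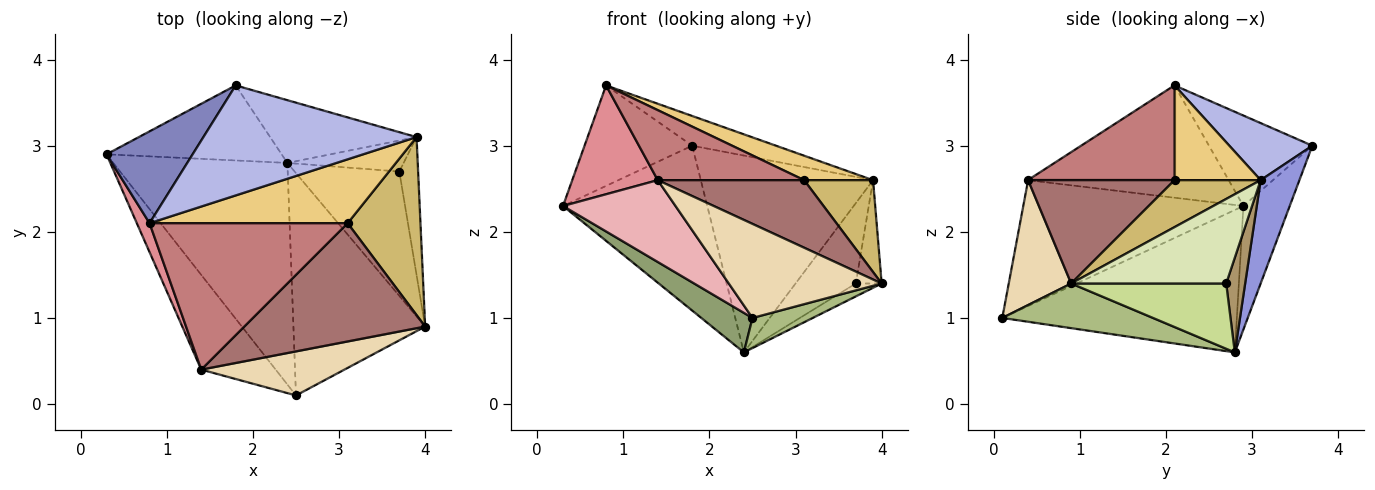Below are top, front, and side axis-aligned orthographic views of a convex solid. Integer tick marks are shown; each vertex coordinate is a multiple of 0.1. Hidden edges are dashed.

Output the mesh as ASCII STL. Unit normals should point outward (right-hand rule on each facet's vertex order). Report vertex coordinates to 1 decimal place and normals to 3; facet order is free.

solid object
 facet normal -0.280 0.874 -0.398
  outer loop
   vertex 2.4 2.8 0.6
   vertex 0.3 2.9 2.3
   vertex 1.8 3.7 3.0
  endloop
 endfacet
 facet normal -0.578 0.602 0.551
  outer loop
   vertex 0.8 2.1 3.7
   vertex 1.8 3.7 3.0
   vertex 0.3 2.9 2.3
  endloop
 endfacet
 facet normal 0.210 0.932 -0.297
  outer loop
   vertex 3.9 3.1 2.6
   vertex 2.4 2.8 0.6
   vertex 1.8 3.7 3.0
  endloop
 endfacet
 facet normal 0.250 0.253 0.935
  outer loop
   vertex 3.9 3.1 2.6
   vertex 1.8 3.7 3.0
   vertex 0.8 2.1 3.7
  endloop
 endfacet
 facet normal -0.627 -0.137 -0.767
  outer loop
   vertex 2.5 0.1 1.0
   vertex 0.3 2.9 2.3
   vertex 2.4 2.8 0.6
  endloop
 endfacet
 facet normal 0.318 -0.127 -0.939
  outer loop
   vertex 2.5 0.1 1.0
   vertex 2.4 2.8 0.6
   vertex 4.0 0.9 1.4
  endloop
 endfacet
 facet normal 0.527 0.088 -0.845
  outer loop
   vertex 3.7 2.7 1.4
   vertex 4.0 0.9 1.4
   vertex 2.4 2.8 0.6
  endloop
 endfacet
 facet normal 0.964 0.161 -0.214
  outer loop
   vertex 3.7 2.7 1.4
   vertex 3.9 3.1 2.6
   vertex 4.0 0.9 1.4
  endloop
 endfacet
 facet normal 0.281 0.895 -0.345
  outer loop
   vertex 3.7 2.7 1.4
   vertex 2.4 2.8 0.6
   vertex 3.9 3.1 2.6
  endloop
 endfacet
 facet normal 0.497 -0.398 0.771
  outer loop
   vertex 3.1 2.1 2.6
   vertex 4.0 0.9 1.4
   vertex 3.9 3.1 2.6
  endloop
 endfacet
 facet normal 0.408 -0.326 0.853
  outer loop
   vertex 3.1 2.1 2.6
   vertex 3.9 3.1 2.6
   vertex 0.8 2.1 3.7
  endloop
 endfacet
 facet normal 0.347 -0.849 0.398
  outer loop
   vertex 1.4 0.4 2.6
   vertex 2.5 0.1 1.0
   vertex 4.0 0.9 1.4
  endloop
 endfacet
 facet normal 0.444 -0.444 0.778
  outer loop
   vertex 1.4 0.4 2.6
   vertex 4.0 0.9 1.4
   vertex 3.1 2.1 2.6
  endloop
 endfacet
 facet normal 0.396 -0.396 0.828
  outer loop
   vertex 1.4 0.4 2.6
   vertex 3.1 2.1 2.6
   vertex 0.8 2.1 3.7
  endloop
 endfacet
 facet normal -0.915 -0.390 0.104
  outer loop
   vertex 1.4 0.4 2.6
   vertex 0.8 2.1 3.7
   vertex 0.3 2.9 2.3
  endloop
 endfacet
 facet normal -0.788 -0.403 -0.466
  outer loop
   vertex 1.4 0.4 2.6
   vertex 0.3 2.9 2.3
   vertex 2.5 0.1 1.0
  endloop
 endfacet
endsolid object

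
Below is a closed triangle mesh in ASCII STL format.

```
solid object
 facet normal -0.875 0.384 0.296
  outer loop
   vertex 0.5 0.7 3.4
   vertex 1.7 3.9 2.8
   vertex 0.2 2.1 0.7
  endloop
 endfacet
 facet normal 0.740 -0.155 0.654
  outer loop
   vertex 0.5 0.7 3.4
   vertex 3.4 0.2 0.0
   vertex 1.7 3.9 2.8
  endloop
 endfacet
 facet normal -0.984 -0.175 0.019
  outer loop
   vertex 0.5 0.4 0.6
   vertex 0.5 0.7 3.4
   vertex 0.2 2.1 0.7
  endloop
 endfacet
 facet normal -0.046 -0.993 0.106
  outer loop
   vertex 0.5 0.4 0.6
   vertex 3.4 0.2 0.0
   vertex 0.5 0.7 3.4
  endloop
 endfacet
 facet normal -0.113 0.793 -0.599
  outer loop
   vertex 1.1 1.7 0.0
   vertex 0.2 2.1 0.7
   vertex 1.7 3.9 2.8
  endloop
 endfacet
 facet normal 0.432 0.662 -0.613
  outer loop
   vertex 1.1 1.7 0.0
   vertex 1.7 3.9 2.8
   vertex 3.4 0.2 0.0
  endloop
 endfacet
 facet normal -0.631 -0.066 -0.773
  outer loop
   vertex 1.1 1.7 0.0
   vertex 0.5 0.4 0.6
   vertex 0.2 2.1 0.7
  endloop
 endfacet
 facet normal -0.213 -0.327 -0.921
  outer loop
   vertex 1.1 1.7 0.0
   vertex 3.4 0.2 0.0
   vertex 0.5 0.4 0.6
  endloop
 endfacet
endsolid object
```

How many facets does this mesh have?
8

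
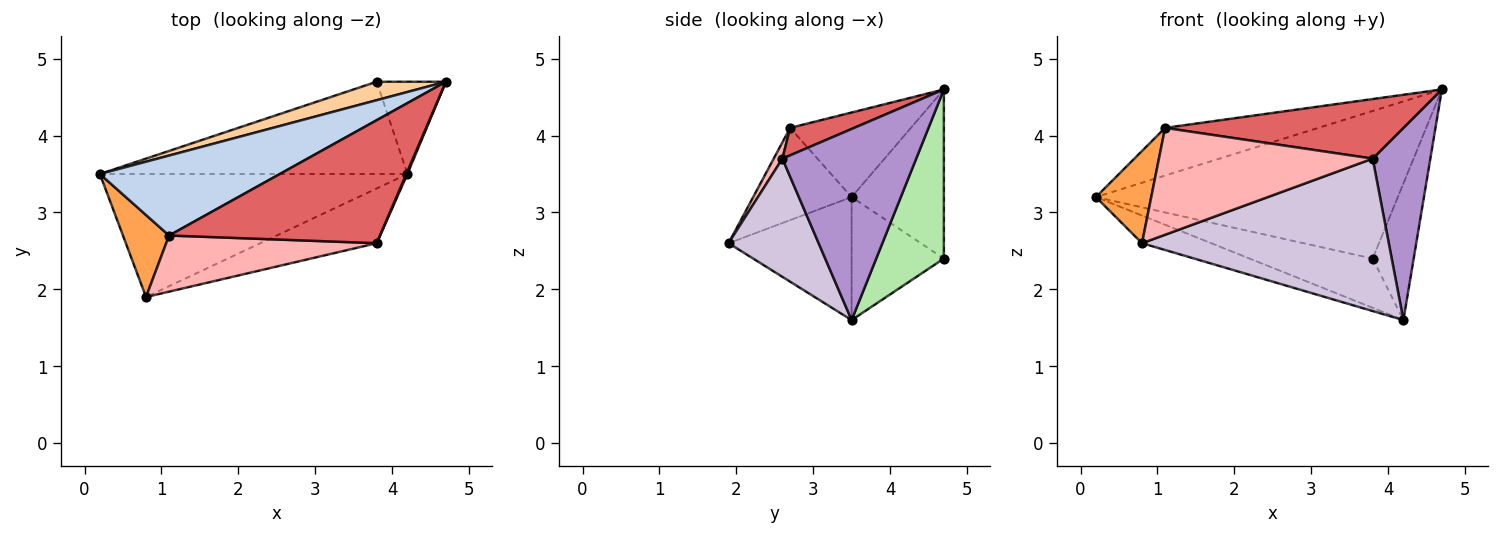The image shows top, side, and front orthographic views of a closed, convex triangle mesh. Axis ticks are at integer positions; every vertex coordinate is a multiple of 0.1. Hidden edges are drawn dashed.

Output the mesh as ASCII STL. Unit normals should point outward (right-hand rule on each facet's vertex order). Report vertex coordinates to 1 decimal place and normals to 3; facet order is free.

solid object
 facet normal -0.364 0.204 -0.909
  outer loop
   vertex 4.2 3.5 1.6
   vertex 0.8 1.9 2.6
   vertex 0.2 3.5 3.2
  endloop
 endfacet
 facet normal -0.374 0.475 0.796
  outer loop
   vertex 1.1 2.7 4.1
   vertex 4.7 4.7 4.6
   vertex 0.2 3.5 3.2
  endloop
 endfacet
 facet normal -0.799 -0.449 0.400
  outer loop
   vertex 1.1 2.7 4.1
   vertex 0.2 3.5 3.2
   vertex 0.8 1.9 2.6
  endloop
 endfacet
 facet normal -0.290 0.950 0.119
  outer loop
   vertex 3.8 4.7 2.4
   vertex 0.2 3.5 3.2
   vertex 4.7 4.7 4.6
  endloop
 endfacet
 facet normal -0.333 0.444 -0.832
  outer loop
   vertex 3.8 4.7 2.4
   vertex 4.2 3.5 1.6
   vertex 0.2 3.5 3.2
  endloop
 endfacet
 facet normal 0.807 0.489 -0.330
  outer loop
   vertex 3.8 4.7 2.4
   vertex 4.7 4.7 4.6
   vertex 4.2 3.5 1.6
  endloop
 endfacet
 facet normal 0.116 -0.433 0.894
  outer loop
   vertex 3.8 2.6 3.7
   vertex 4.7 4.7 4.6
   vertex 1.1 2.7 4.1
  endloop
 endfacet
 facet normal 0.036 -0.885 0.465
  outer loop
   vertex 3.8 2.6 3.7
   vertex 1.1 2.7 4.1
   vertex 0.8 1.9 2.6
  endloop
 endfacet
 facet normal 0.918 -0.396 0.005
  outer loop
   vertex 3.8 2.6 3.7
   vertex 4.2 3.5 1.6
   vertex 4.7 4.7 4.6
  endloop
 endfacet
 facet normal 0.325 -0.890 -0.320
  outer loop
   vertex 3.8 2.6 3.7
   vertex 0.8 1.9 2.6
   vertex 4.2 3.5 1.6
  endloop
 endfacet
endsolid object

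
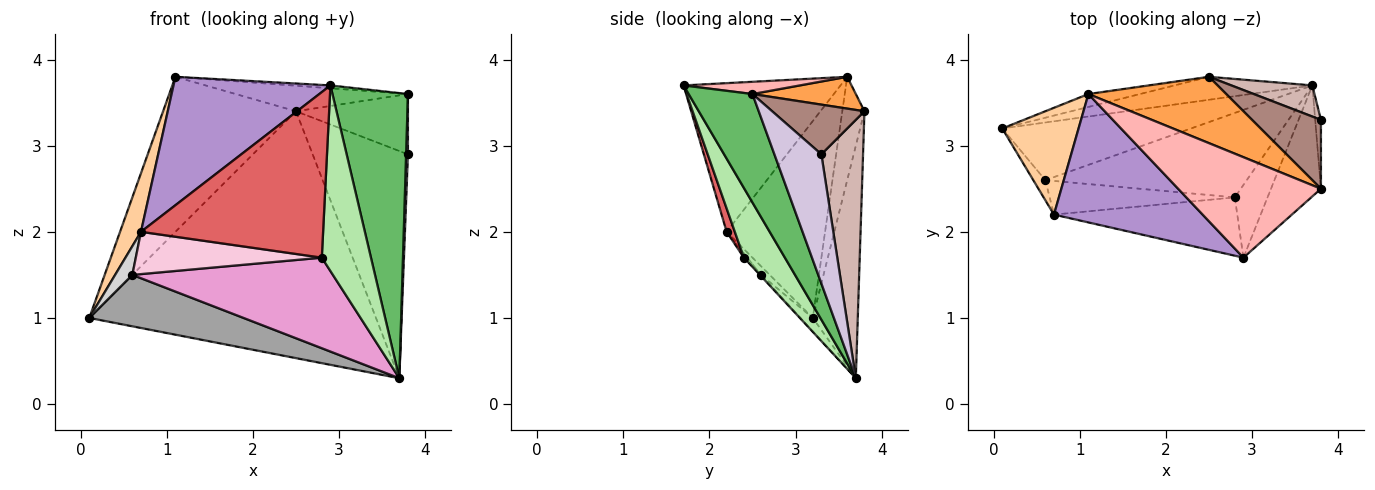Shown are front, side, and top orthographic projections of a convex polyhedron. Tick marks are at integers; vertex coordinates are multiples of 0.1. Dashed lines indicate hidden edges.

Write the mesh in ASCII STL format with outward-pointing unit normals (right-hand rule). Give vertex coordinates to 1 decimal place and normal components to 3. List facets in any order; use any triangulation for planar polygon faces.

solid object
 facet normal -0.154 0.984 -0.092
  outer loop
   vertex 2.5 3.8 3.4
   vertex 3.7 3.7 0.3
   vertex 0.1 3.2 1.0
  endloop
 endfacet
 facet normal -0.164 0.983 -0.082
  outer loop
   vertex 2.5 3.8 3.4
   vertex 0.1 3.2 1.0
   vertex 1.1 3.6 3.8
  endloop
 endfacet
 facet normal 0.211 0.351 0.912
  outer loop
   vertex 2.5 3.8 3.4
   vertex 1.1 3.6 3.8
   vertex 3.8 2.5 3.6
  endloop
 endfacet
 facet normal -0.915 -0.194 0.354
  outer loop
   vertex 0.7 2.2 2.0
   vertex 1.1 3.6 3.8
   vertex 0.1 3.2 1.0
  endloop
 endfacet
 facet normal 0.619 -0.732 -0.285
  outer loop
   vertex 2.9 1.7 3.7
   vertex 3.7 3.7 0.3
   vertex 3.8 2.5 3.6
  endloop
 endfacet
 facet normal 0.614 -0.735 -0.288
  outer loop
   vertex 2.9 1.7 3.7
   vertex 2.8 2.4 1.7
   vertex 3.7 3.7 0.3
  endloop
 endfacet
 facet normal 0.042 -0.942 -0.332
  outer loop
   vertex 2.9 1.7 3.7
   vertex 0.7 2.2 2.0
   vertex 2.8 2.4 1.7
  endloop
 endfacet
 facet normal 0.085 0.028 0.996
  outer loop
   vertex 2.9 1.7 3.7
   vertex 3.8 2.5 3.6
   vertex 1.1 3.6 3.8
  endloop
 endfacet
 facet normal -0.577 -0.577 0.577
  outer loop
   vertex 2.9 1.7 3.7
   vertex 1.1 3.6 3.8
   vertex 0.7 2.2 2.0
  endloop
 endfacet
 facet normal 0.998 -0.039 -0.044
  outer loop
   vertex 3.8 3.3 2.9
   vertex 3.8 2.5 3.6
   vertex 3.7 3.7 0.3
  endloop
 endfacet
 facet normal 0.477 0.579 0.661
  outer loop
   vertex 3.8 3.3 2.9
   vertex 2.5 3.8 3.4
   vertex 3.8 2.5 3.6
  endloop
 endfacet
 facet normal 0.398 0.909 0.125
  outer loop
   vertex 3.8 3.3 2.9
   vertex 3.7 3.7 0.3
   vertex 2.5 3.8 3.4
  endloop
 endfacet
 facet normal -0.004 -0.731 -0.682
  outer loop
   vertex 0.6 2.6 1.5
   vertex 3.7 3.7 0.3
   vertex 2.8 2.4 1.7
  endloop
 endfacet
 facet normal -0.014 -0.782 -0.623
  outer loop
   vertex 0.6 2.6 1.5
   vertex 2.8 2.4 1.7
   vertex 0.7 2.2 2.0
  endloop
 endfacet
 facet normal -0.053 -0.665 -0.745
  outer loop
   vertex 0.6 2.6 1.5
   vertex 0.1 3.2 1.0
   vertex 3.7 3.7 0.3
  endloop
 endfacet
 facet normal -0.379 -0.758 -0.531
  outer loop
   vertex 0.6 2.6 1.5
   vertex 0.7 2.2 2.0
   vertex 0.1 3.2 1.0
  endloop
 endfacet
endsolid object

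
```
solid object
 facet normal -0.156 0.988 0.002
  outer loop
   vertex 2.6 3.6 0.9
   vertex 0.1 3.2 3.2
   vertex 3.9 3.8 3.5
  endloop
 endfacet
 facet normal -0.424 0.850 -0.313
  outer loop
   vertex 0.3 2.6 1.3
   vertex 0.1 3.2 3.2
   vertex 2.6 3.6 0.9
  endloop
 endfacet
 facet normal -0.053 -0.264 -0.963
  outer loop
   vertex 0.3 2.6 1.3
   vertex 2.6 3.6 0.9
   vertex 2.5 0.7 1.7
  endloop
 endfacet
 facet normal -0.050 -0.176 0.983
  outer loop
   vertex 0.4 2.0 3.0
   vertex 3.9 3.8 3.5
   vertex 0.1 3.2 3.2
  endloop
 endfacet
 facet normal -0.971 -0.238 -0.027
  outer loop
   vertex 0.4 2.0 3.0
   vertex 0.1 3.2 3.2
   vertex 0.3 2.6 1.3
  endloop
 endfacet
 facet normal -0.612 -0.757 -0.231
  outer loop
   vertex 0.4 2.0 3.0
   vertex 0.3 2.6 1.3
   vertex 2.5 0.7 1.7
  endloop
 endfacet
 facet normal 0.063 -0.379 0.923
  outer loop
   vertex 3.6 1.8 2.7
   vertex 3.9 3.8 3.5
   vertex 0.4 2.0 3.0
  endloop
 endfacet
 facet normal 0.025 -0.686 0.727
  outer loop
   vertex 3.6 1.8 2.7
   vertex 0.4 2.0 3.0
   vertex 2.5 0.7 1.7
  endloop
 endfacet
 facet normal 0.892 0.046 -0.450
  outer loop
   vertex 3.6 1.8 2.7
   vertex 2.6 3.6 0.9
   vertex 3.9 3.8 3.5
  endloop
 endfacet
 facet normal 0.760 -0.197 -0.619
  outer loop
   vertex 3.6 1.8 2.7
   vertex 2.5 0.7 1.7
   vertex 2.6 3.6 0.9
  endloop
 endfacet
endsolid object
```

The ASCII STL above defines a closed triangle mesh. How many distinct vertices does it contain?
7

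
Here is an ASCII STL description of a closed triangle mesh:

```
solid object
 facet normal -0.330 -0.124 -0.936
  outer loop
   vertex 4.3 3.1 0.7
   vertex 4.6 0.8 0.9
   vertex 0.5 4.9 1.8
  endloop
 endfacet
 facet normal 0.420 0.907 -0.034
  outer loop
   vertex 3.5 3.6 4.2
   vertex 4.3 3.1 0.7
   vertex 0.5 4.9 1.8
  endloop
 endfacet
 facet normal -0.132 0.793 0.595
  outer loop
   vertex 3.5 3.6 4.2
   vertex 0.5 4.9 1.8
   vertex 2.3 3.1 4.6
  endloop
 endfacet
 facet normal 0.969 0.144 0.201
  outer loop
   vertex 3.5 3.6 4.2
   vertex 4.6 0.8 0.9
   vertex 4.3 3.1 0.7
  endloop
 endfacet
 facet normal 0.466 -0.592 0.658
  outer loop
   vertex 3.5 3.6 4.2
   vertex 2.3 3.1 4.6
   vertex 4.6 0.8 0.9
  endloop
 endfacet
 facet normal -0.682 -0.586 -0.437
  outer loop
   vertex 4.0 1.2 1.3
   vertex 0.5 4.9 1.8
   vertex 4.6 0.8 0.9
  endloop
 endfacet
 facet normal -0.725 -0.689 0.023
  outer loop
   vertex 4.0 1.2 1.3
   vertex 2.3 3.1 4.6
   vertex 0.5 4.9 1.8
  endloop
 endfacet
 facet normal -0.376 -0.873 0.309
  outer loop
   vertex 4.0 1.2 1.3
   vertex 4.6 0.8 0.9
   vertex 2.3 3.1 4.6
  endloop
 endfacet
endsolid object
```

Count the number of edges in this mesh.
12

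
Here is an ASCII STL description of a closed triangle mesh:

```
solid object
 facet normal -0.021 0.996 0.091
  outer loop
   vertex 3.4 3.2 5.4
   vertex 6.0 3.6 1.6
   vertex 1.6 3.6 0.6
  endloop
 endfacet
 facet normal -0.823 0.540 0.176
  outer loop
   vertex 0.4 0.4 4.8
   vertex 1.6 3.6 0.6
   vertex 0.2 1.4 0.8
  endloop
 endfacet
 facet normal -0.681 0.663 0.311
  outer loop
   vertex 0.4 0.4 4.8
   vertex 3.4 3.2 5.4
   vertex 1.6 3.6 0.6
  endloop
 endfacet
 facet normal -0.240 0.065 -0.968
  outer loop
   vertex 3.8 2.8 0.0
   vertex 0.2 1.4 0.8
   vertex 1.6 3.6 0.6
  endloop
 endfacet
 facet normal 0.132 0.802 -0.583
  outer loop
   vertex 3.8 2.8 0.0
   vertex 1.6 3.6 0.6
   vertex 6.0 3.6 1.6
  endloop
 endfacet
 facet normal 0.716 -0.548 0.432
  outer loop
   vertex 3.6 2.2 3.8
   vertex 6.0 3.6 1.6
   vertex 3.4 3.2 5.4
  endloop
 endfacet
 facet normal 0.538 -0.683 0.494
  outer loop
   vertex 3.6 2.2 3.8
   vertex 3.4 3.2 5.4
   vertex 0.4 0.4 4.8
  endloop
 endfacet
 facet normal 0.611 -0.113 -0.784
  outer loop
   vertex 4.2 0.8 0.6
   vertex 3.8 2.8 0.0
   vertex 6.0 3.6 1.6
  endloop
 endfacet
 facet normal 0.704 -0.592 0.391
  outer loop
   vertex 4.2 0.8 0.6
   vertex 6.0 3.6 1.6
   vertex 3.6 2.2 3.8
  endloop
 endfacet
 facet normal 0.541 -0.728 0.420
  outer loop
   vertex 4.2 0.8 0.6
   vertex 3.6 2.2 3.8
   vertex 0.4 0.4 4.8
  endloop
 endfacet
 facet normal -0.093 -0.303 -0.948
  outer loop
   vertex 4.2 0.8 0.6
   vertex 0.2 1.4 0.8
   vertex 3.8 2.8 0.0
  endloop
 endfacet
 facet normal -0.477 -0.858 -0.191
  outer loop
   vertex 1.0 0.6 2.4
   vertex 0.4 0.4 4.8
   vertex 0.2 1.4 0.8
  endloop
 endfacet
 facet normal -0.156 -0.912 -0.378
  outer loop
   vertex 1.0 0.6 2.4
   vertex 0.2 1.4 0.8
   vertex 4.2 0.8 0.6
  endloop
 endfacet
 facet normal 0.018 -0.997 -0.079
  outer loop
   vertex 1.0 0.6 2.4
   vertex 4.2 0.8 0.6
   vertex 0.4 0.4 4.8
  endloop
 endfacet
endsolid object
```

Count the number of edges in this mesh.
21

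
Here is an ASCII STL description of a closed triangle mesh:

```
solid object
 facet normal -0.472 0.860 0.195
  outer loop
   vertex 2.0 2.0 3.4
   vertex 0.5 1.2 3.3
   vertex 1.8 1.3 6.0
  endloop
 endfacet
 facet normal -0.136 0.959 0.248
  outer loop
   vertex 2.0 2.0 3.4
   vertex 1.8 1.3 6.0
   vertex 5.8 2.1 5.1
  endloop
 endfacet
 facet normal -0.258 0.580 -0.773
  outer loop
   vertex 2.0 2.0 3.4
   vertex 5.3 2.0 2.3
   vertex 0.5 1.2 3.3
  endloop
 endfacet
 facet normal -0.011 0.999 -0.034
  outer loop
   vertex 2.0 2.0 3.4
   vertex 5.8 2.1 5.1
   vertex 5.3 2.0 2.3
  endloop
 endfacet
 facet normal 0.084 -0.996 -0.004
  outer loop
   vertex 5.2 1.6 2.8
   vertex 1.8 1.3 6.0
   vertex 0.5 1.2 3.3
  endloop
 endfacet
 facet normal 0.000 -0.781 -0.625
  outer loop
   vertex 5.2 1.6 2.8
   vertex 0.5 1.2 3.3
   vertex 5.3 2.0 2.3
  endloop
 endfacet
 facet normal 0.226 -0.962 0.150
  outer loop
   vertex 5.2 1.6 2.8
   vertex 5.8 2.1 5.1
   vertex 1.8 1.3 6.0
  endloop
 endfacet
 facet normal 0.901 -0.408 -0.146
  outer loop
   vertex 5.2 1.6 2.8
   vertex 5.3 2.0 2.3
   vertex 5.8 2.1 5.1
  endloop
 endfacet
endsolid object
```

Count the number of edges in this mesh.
12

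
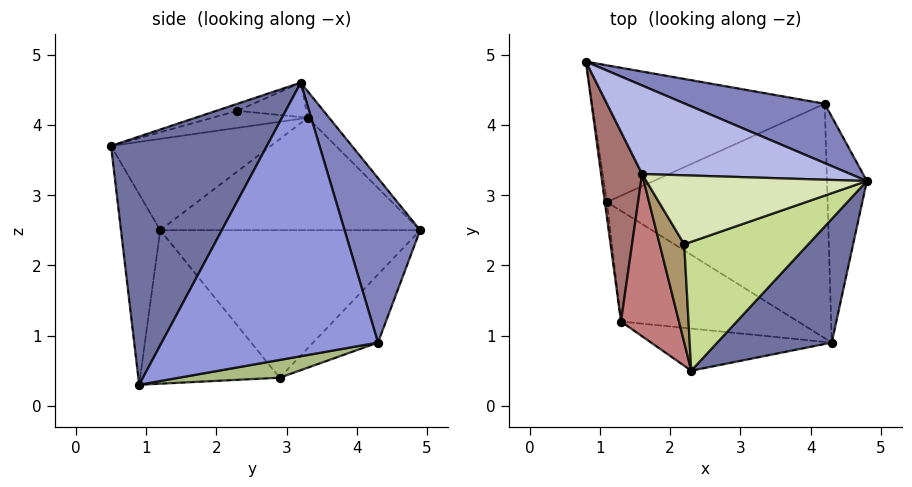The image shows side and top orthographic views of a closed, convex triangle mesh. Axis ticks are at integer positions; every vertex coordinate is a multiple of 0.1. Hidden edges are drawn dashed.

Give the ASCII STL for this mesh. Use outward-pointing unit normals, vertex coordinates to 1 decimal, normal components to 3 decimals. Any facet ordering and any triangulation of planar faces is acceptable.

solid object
 facet normal 0.648 -0.700 0.299
  outer loop
   vertex 4.3 0.9 0.3
   vertex 4.8 3.2 4.6
   vertex 2.3 0.5 3.7
  endloop
 endfacet
 facet normal 0.274 0.933 0.233
  outer loop
   vertex 4.2 4.3 0.9
   vertex 0.8 4.9 2.5
   vertex 4.8 3.2 4.6
  endloop
 endfacet
 facet normal 0.988 0.054 -0.144
  outer loop
   vertex 4.2 4.3 0.9
   vertex 4.8 3.2 4.6
   vertex 4.3 0.9 0.3
  endloop
 endfacet
 facet normal -0.092 0.681 0.727
  outer loop
   vertex 1.6 3.3 4.1
   vertex 4.8 3.2 4.6
   vertex 0.8 4.9 2.5
  endloop
 endfacet
 facet normal -0.202 0.695 -0.690
  outer loop
   vertex 1.1 2.9 0.4
   vertex 0.8 4.9 2.5
   vertex 4.2 4.3 0.9
  endloop
 endfacet
 facet normal 0.079 0.175 -0.981
  outer loop
   vertex 1.1 2.9 0.4
   vertex 4.2 4.3 0.9
   vertex 4.3 0.9 0.3
  endloop
 endfacet
 facet normal -0.054 -0.270 0.961
  outer loop
   vertex 2.2 2.3 4.2
   vertex 2.3 0.5 3.7
   vertex 4.8 3.2 4.6
  endloop
 endfacet
 facet normal -0.154 0.006 0.988
  outer loop
   vertex 2.2 2.3 4.2
   vertex 4.8 3.2 4.6
   vertex 1.6 3.3 4.1
  endloop
 endfacet
 facet normal -0.552 -0.252 0.795
  outer loop
   vertex 2.2 2.3 4.2
   vertex 1.6 3.3 4.1
   vertex 2.3 0.5 3.7
  endloop
 endfacet
 facet normal -0.299 -0.911 -0.283
  outer loop
   vertex 1.3 1.2 2.5
   vertex 4.3 0.9 0.3
   vertex 2.3 0.5 3.7
  endloop
 endfacet
 facet normal -0.461 -0.711 -0.531
  outer loop
   vertex 1.3 1.2 2.5
   vertex 1.1 2.9 0.4
   vertex 4.3 0.9 0.3
  endloop
 endfacet
 facet normal -0.991 -0.134 -0.014
  outer loop
   vertex 1.3 1.2 2.5
   vertex 0.8 4.9 2.5
   vertex 1.1 2.9 0.4
  endloop
 endfacet
 facet normal -0.932 -0.126 0.340
  outer loop
   vertex 1.3 1.2 2.5
   vertex 1.6 3.3 4.1
   vertex 0.8 4.9 2.5
  endloop
 endfacet
 facet normal -0.811 -0.276 0.515
  outer loop
   vertex 1.3 1.2 2.5
   vertex 2.3 0.5 3.7
   vertex 1.6 3.3 4.1
  endloop
 endfacet
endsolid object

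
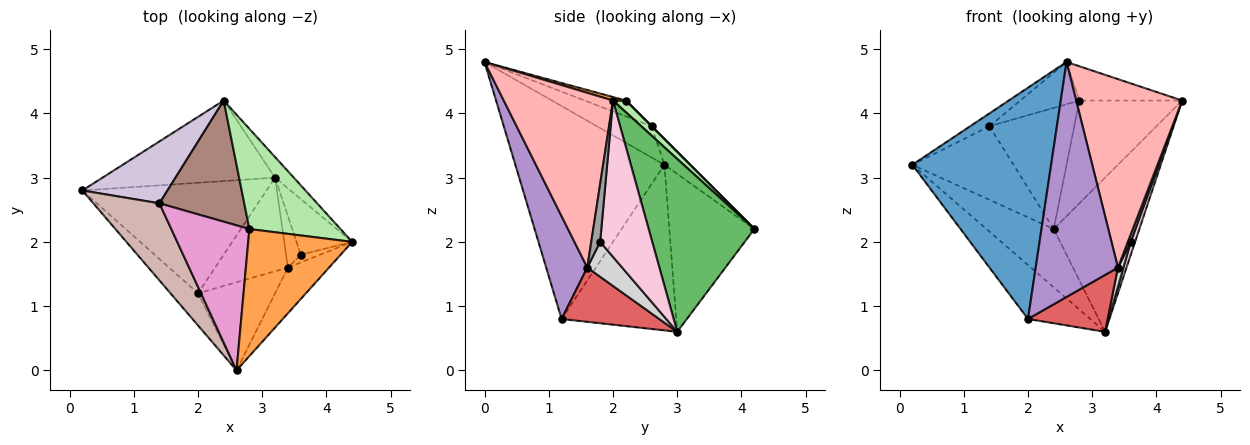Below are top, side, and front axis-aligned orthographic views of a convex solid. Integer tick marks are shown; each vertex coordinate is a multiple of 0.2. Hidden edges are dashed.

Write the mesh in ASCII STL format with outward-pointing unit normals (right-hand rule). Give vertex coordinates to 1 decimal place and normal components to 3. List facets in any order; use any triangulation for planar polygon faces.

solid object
 facet normal -0.729 -0.678 -0.094
  outer loop
   vertex 2.0 1.2 0.8
   vertex 2.6 0.0 4.8
   vertex 0.2 2.8 3.2
  endloop
 endfacet
 facet normal -0.628 0.341 -0.699
  outer loop
   vertex 2.0 1.2 0.8
   vertex 0.2 2.8 3.2
   vertex 3.2 3.0 0.6
  endloop
 endfacet
 facet normal 0.033 0.260 0.965
  outer loop
   vertex 2.8 2.2 4.2
   vertex 2.6 0.0 4.8
   vertex 4.4 2.0 4.2
  endloop
 endfacet
 facet normal -0.596 0.471 -0.651
  outer loop
   vertex 2.4 4.2 2.2
   vertex 3.2 3.0 0.6
   vertex 0.2 2.8 3.2
  endloop
 endfacet
 facet normal 0.774 0.628 -0.084
  outer loop
   vertex 2.4 4.2 2.2
   vertex 4.4 2.0 4.2
   vertex 3.2 3.0 0.6
  endloop
 endfacet
 facet normal 0.089 0.713 0.695
  outer loop
   vertex 2.4 4.2 2.2
   vertex 2.8 2.2 4.2
   vertex 4.4 2.0 4.2
  endloop
 endfacet
 facet normal 0.537 -0.438 -0.721
  outer loop
   vertex 3.4 1.6 1.6
   vertex 2.0 1.2 0.8
   vertex 3.2 3.0 0.6
  endloop
 endfacet
 facet normal 0.708 -0.687 -0.166
  outer loop
   vertex 3.4 1.6 1.6
   vertex 4.4 2.0 4.2
   vertex 2.6 0.0 4.8
  endloop
 endfacet
 facet normal 0.424 -0.848 -0.318
  outer loop
   vertex 3.4 1.6 1.6
   vertex 2.6 0.0 4.8
   vertex 2.0 1.2 0.8
  endloop
 endfacet
 facet normal -0.191 0.751 0.632
  outer loop
   vertex 1.4 2.6 3.8
   vertex 2.4 4.2 2.2
   vertex 0.2 2.8 3.2
  endloop
 endfacet
 facet normal 0.000 0.707 0.707
  outer loop
   vertex 1.4 2.6 3.8
   vertex 2.8 2.2 4.2
   vertex 2.4 4.2 2.2
  endloop
 endfacet
 facet normal -0.422 0.149 0.894
  outer loop
   vertex 1.4 2.6 3.8
   vertex 0.2 2.8 3.2
   vertex 2.6 0.0 4.8
  endloop
 endfacet
 facet normal -0.191 0.274 0.942
  outer loop
   vertex 1.4 2.6 3.8
   vertex 2.6 0.0 4.8
   vertex 2.8 2.2 4.2
  endloop
 endfacet
 facet normal 0.939 -0.077 -0.335
  outer loop
   vertex 3.6 1.8 2.0
   vertex 3.2 3.0 0.6
   vertex 4.4 2.0 4.2
  endloop
 endfacet
 facet normal 0.905 -0.302 -0.302
  outer loop
   vertex 3.6 1.8 2.0
   vertex 4.4 2.0 4.2
   vertex 3.4 1.6 1.6
  endloop
 endfacet
 facet normal 0.912 -0.144 -0.384
  outer loop
   vertex 3.6 1.8 2.0
   vertex 3.4 1.6 1.6
   vertex 3.2 3.0 0.6
  endloop
 endfacet
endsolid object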